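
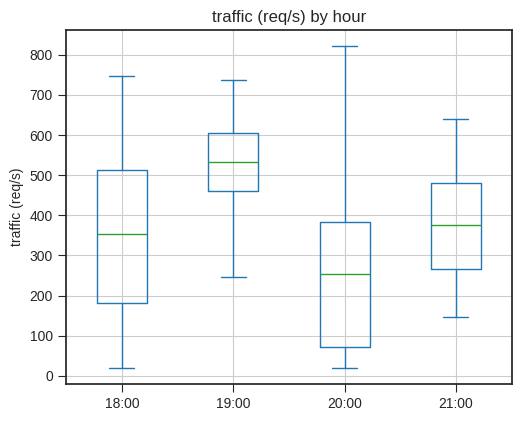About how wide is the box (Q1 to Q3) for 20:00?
Q3 ≈ 375, Q1 ≈ 75; IQR ≈ 300.

≈ 300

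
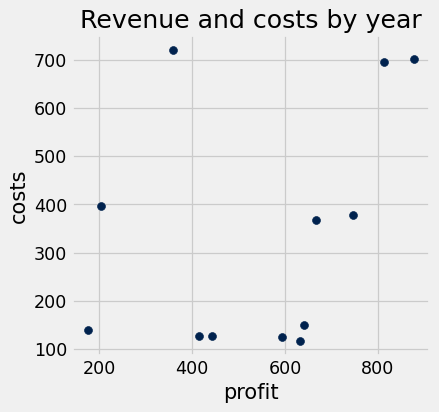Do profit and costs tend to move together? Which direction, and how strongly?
positive, weak

Points are positively correlated; weak (|r| ≈ 0.3).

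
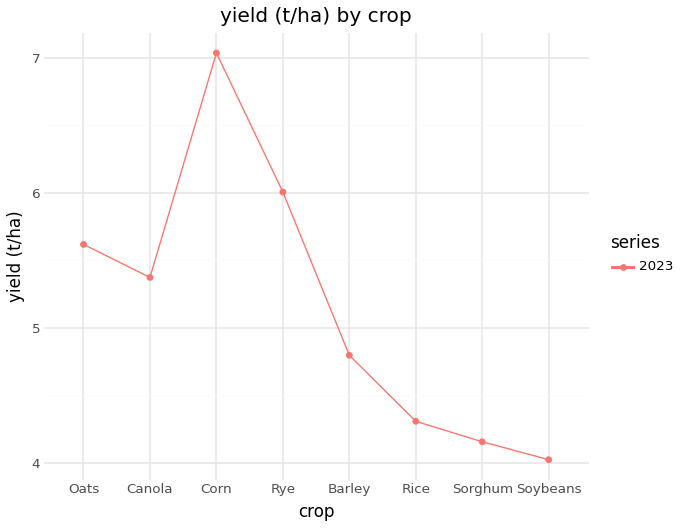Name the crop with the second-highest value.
Rye

Top 3: Corn ≈ 7.0, Rye ≈ 6.0, Oats ≈ 5.5.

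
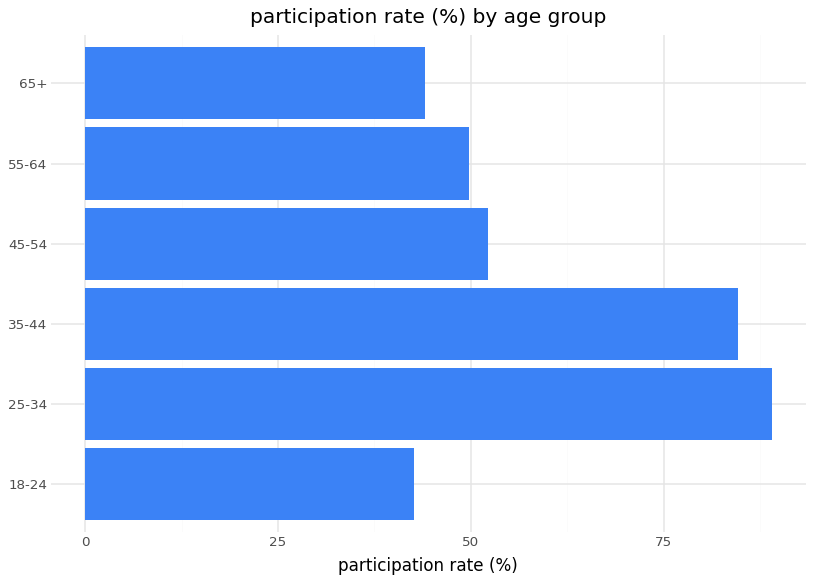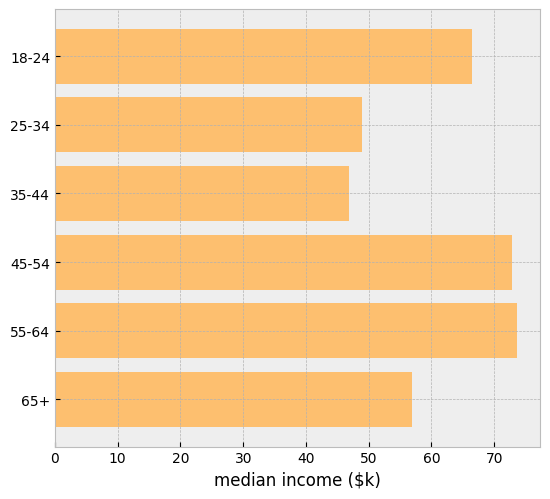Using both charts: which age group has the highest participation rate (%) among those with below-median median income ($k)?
Chart 2 median median income ($k) ≈ 60; below-median age groups: 25-34, 35-44, 65+. Among those, 25-34 has the highest participation rate (%) (≈ 90).

25-34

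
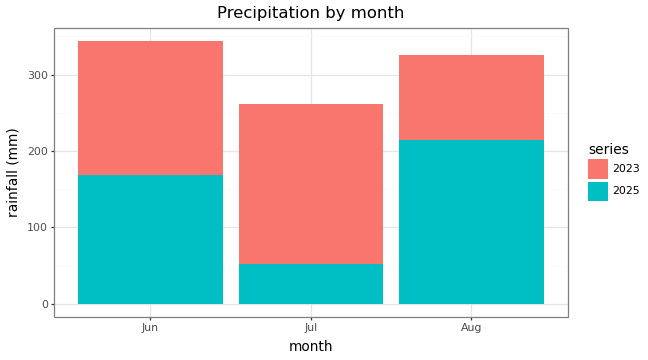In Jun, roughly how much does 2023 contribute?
2023 top ≈ 350, bottom ≈ 150; segment ≈ 200.

≈ 200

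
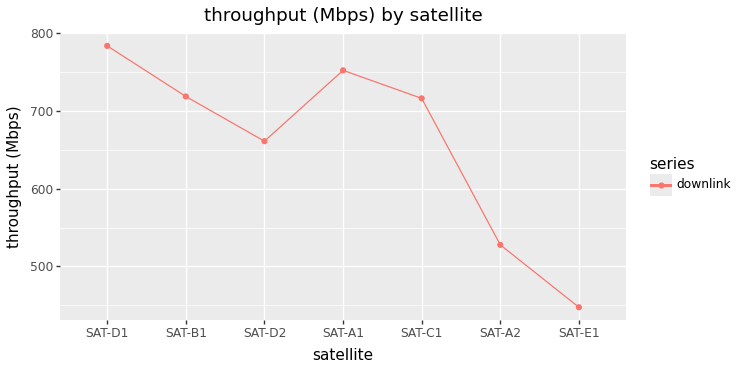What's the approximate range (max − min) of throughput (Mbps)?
Max SAT-D1 ≈ 800, min SAT-E1 ≈ 450; range ≈ 350.

≈ 350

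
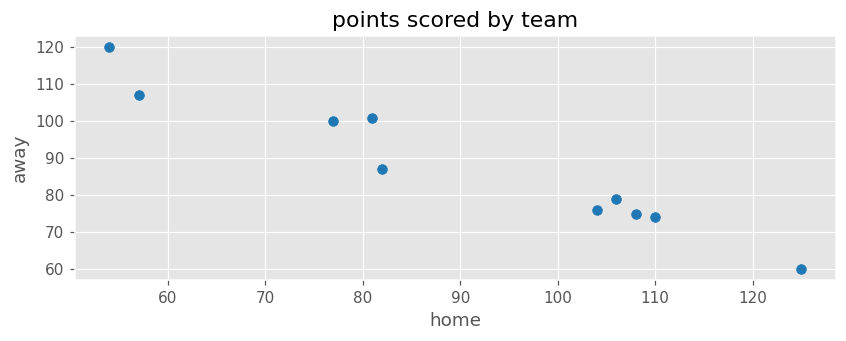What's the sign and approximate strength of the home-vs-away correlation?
negative, strong

Points are negatively correlated; strong (|r| ≈ 1.0).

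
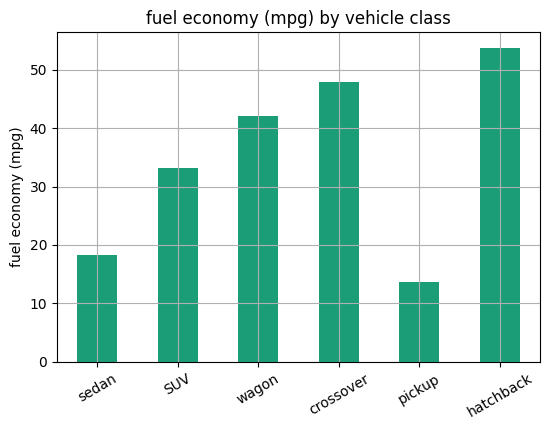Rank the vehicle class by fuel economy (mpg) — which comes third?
Top 4: hatchback ≈ 55, crossover ≈ 50, wagon ≈ 40, SUV ≈ 35.

wagon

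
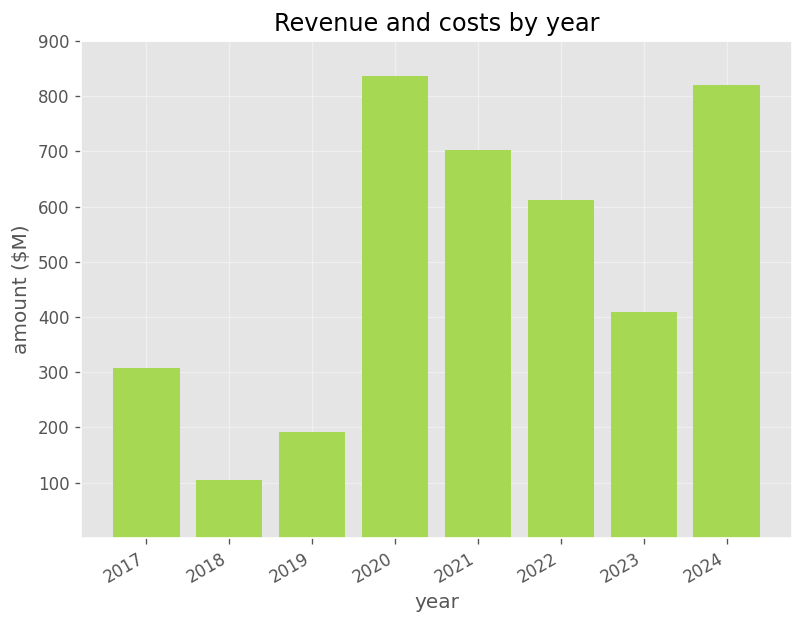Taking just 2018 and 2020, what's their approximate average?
(100 + 800) / 2 ≈ 450.

≈ 450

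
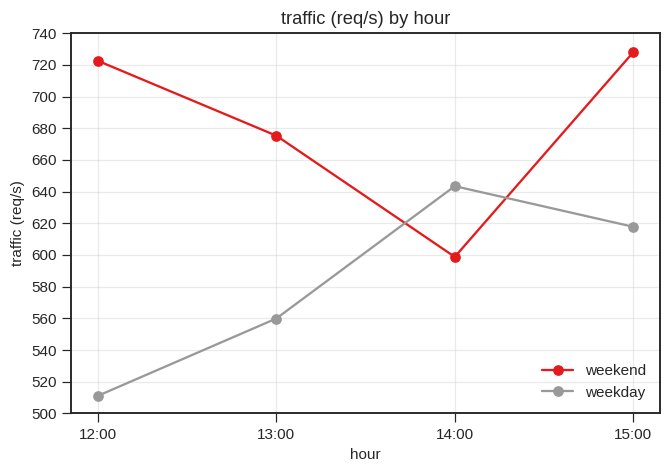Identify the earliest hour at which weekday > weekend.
14:00

13:00: weekday ≈ 560 vs weekend ≈ 680 (not yet); 14:00: weekday ≈ 640 vs weekend ≈ 600 (first crossover).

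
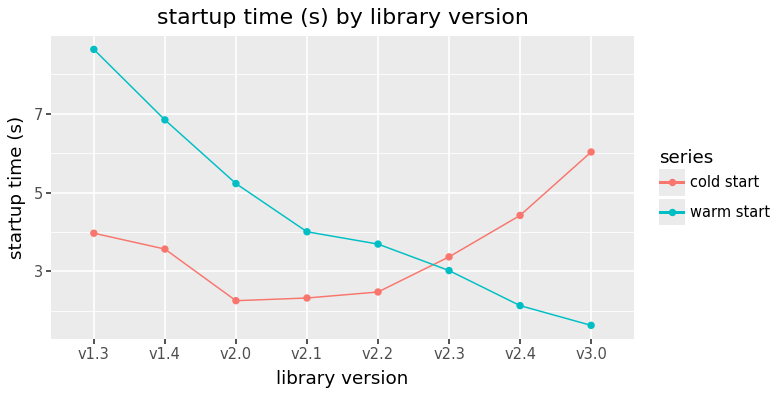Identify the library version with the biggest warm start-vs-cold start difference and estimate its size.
v1.3: warm start ≈ 9, cold start ≈ 4 → gap ≈ 5. Next-largest (v3.0) is only ≈ 4.

v1.3, ≈ 5 s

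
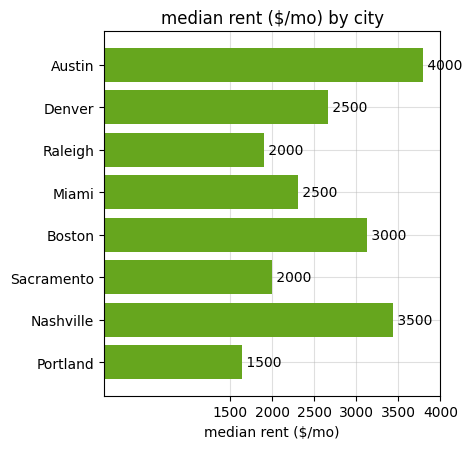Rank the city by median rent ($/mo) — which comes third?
Top 4: Austin ≈ 4000, Nashville ≈ 3500, Boston ≈ 3000, Denver ≈ 2500.

Boston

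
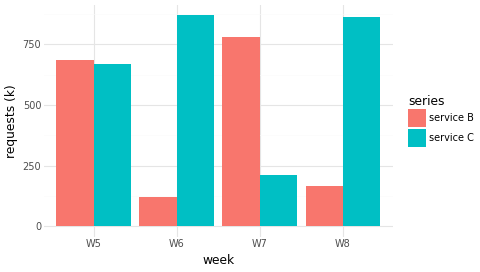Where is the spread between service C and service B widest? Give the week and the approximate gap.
W6, ≈ 800 k

W6: service C ≈ 900, service B ≈ 100 → gap ≈ 800. Next-largest (W8) is only ≈ 700.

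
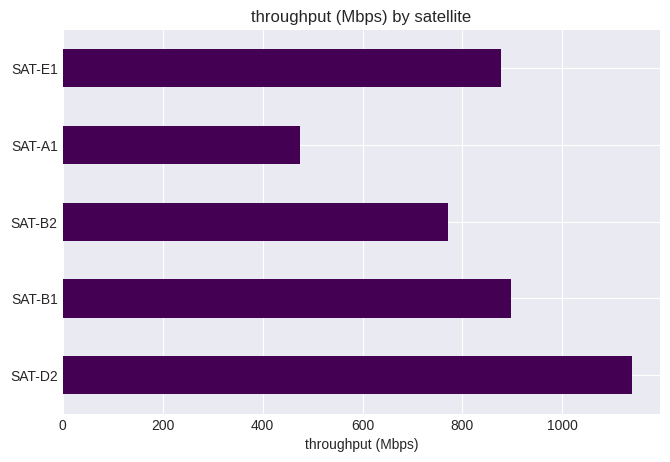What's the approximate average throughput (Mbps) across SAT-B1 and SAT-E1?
(900 + 900) / 2 ≈ 900.

≈ 900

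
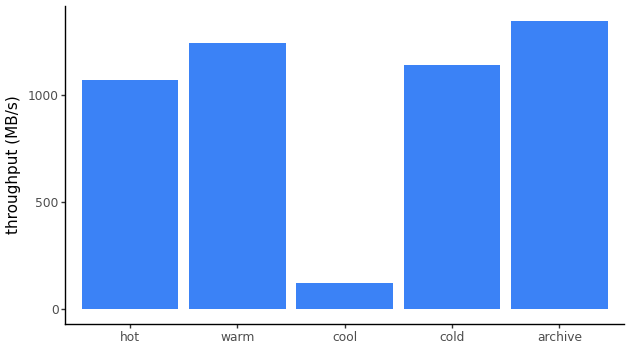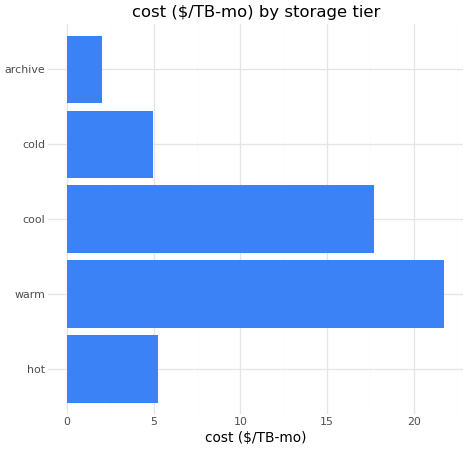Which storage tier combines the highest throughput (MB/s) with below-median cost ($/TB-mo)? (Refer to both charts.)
archive

Chart 2 median cost ($/TB-mo) ≈ 6; below-median storage tiers: cold, archive. Among those, archive has the highest throughput (MB/s) (≈ 1400).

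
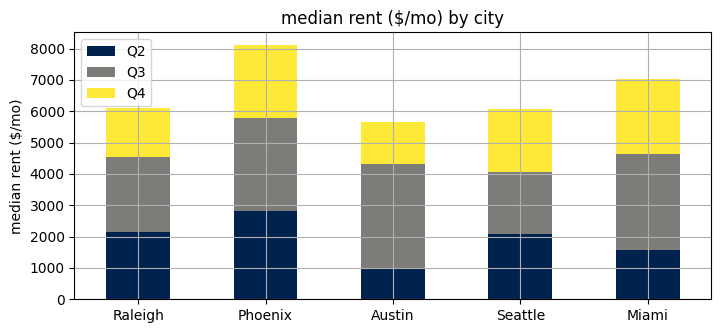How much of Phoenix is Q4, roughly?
Q4 top ≈ 8000, bottom ≈ 6000; segment ≈ 2000.

≈ 2000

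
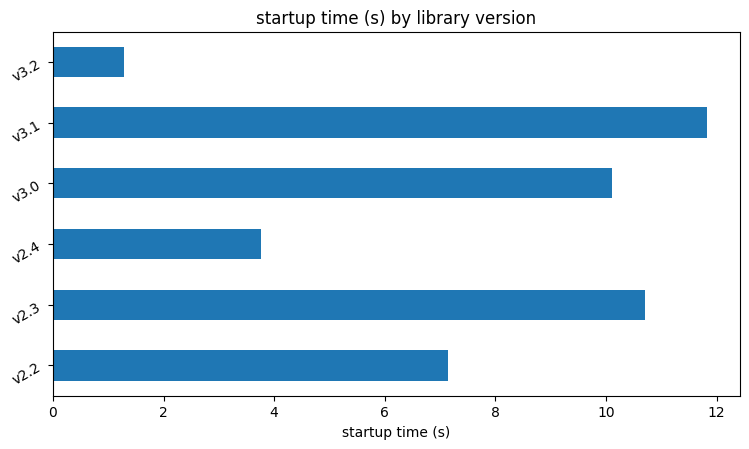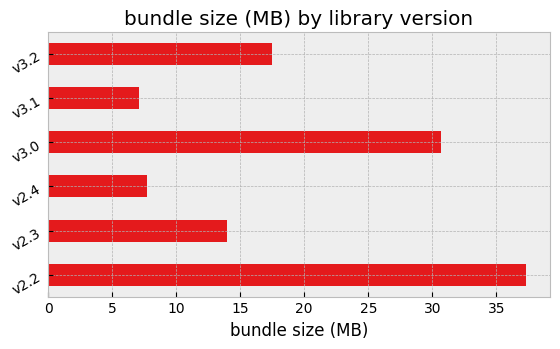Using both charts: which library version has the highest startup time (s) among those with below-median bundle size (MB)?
Chart 2 median bundle size (MB) ≈ 15; below-median library versions: v2.3, v2.4, v3.1. Among those, v3.1 has the highest startup time (s) (≈ 12).

v3.1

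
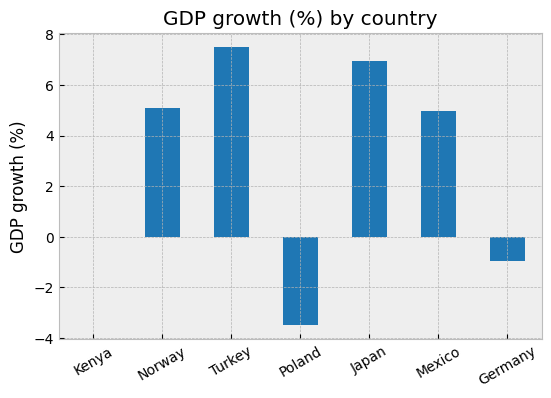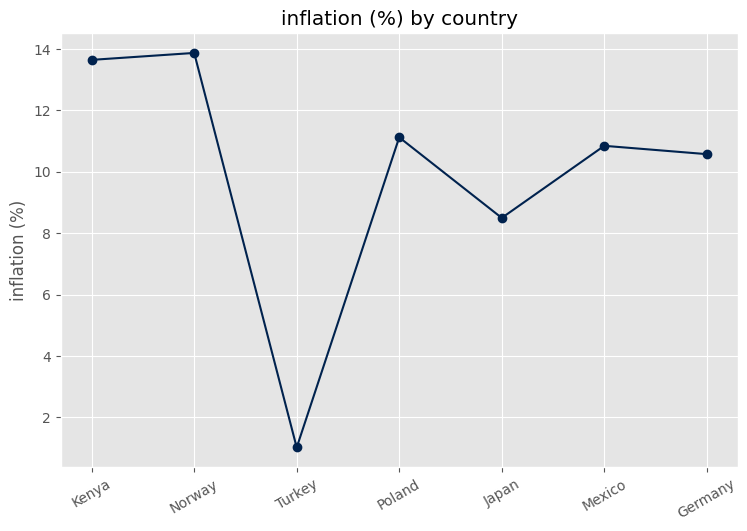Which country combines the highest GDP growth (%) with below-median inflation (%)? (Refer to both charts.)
Turkey

Chart 2 median inflation (%) ≈ 10; below-median countries: Turkey, Japan, Germany. Among those, Turkey has the highest GDP growth (%) (≈ 8).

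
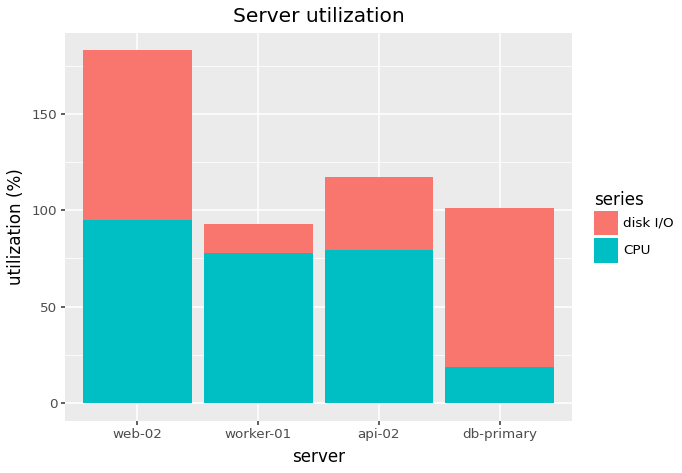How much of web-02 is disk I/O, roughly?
disk I/O top ≈ 180, bottom ≈ 100; segment ≈ 80.

≈ 80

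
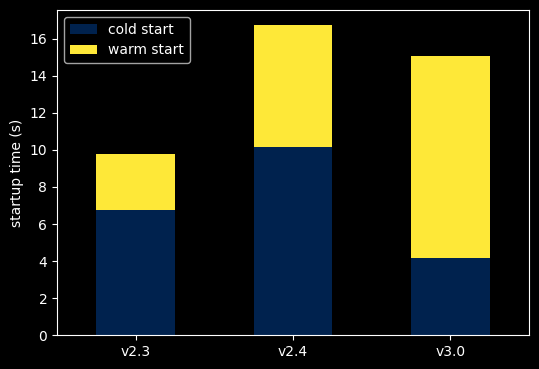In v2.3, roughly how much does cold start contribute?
cold start top ≈ 6, bottom ≈ 0; segment ≈ 6.

≈ 6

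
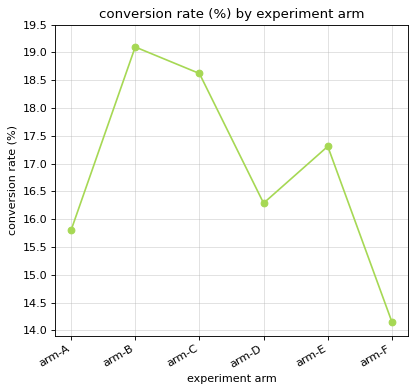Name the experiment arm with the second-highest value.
arm-C

Top 3: arm-B ≈ 19.0, arm-C ≈ 18.5, arm-E ≈ 17.5.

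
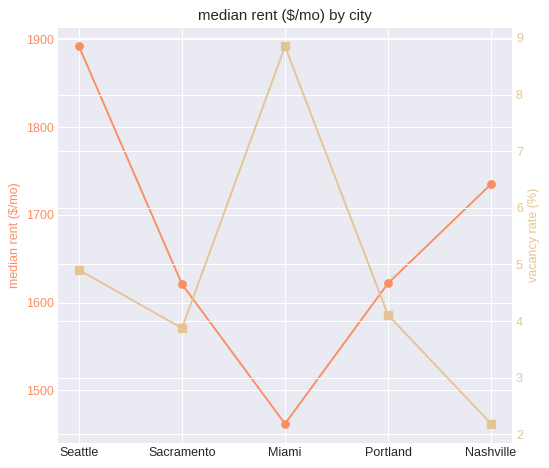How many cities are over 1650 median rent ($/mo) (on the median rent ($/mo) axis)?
2

Above 1650: Seattle, Nashville.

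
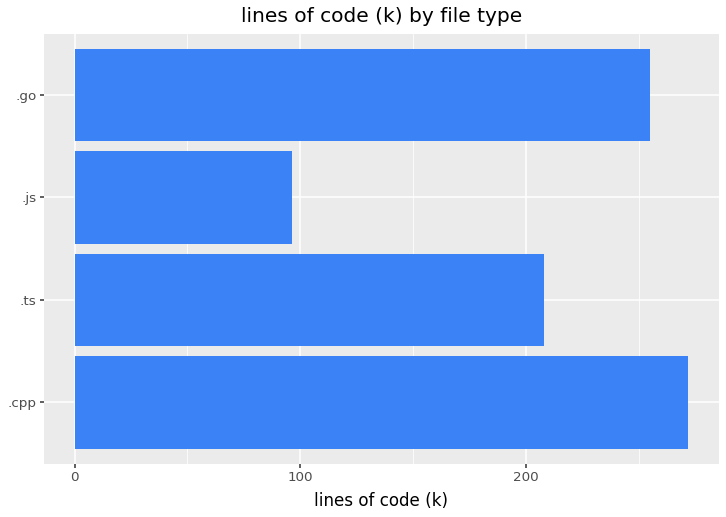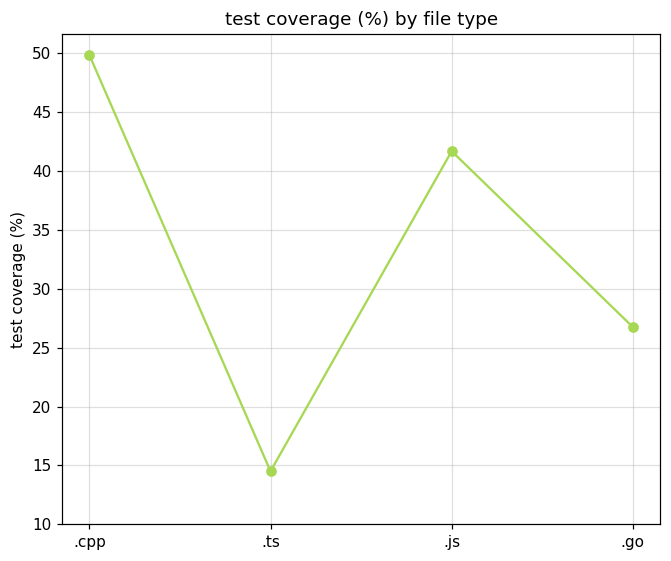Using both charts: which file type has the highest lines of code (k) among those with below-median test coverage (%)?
Chart 2 median test coverage (%) ≈ 35; below-median file types: .ts, .go. Among those, .go has the highest lines of code (k) (≈ 250).

.go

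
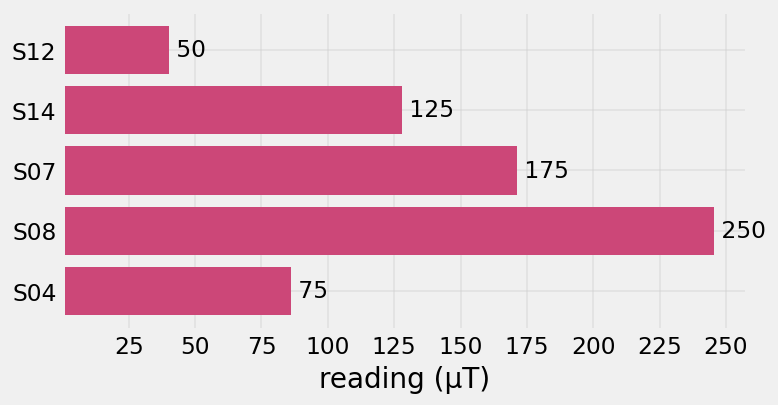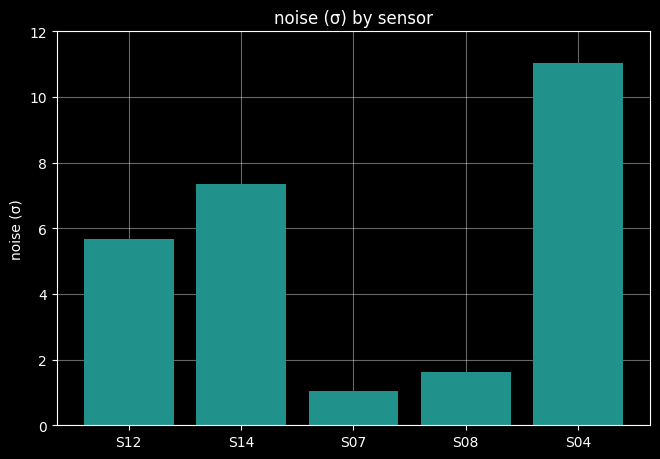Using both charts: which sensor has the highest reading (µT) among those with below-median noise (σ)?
S08

Chart 2 median noise (σ) ≈ 6; below-median sensors: S07, S08. Among those, S08 has the highest reading (µT) (≈ 250).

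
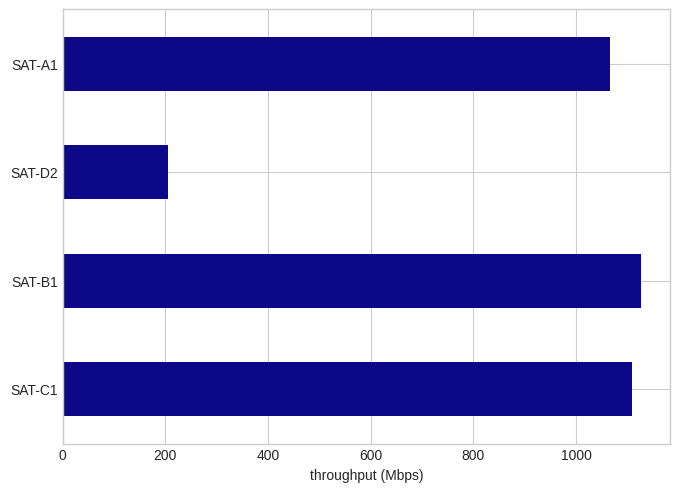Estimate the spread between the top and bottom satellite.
≈ 900

Max SAT-B1 ≈ 1100, min SAT-D2 ≈ 200; range ≈ 900.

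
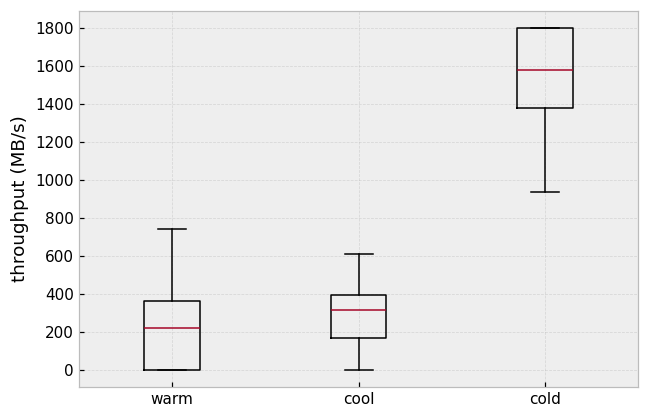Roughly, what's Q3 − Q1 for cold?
≈ 400

Q3 ≈ 1800, Q1 ≈ 1400; IQR ≈ 400.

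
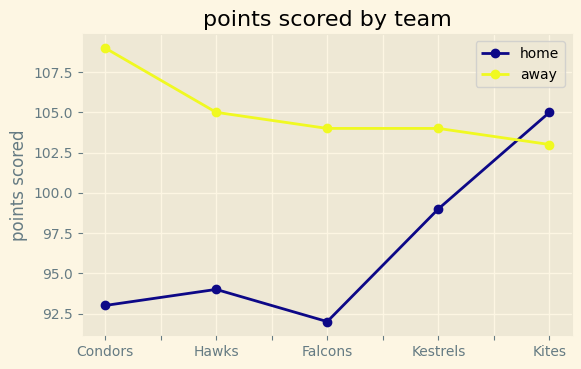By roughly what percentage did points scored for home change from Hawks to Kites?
≈ +10.6%

Hawks ≈ 94, Kites ≈ 104; (104 − 94) / 94 ≈ +10.6%.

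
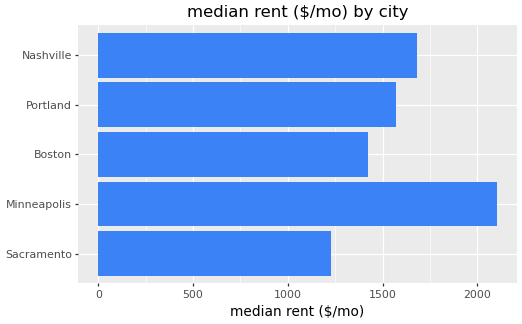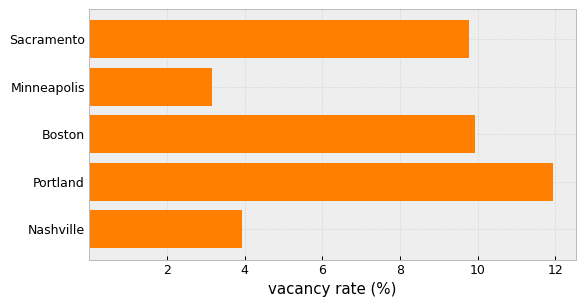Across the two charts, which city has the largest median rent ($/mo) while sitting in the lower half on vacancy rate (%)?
Chart 2 median vacancy rate (%) ≈ 10; below-median cities: Minneapolis, Nashville. Among those, Minneapolis has the highest median rent ($/mo) (≈ 2200).

Minneapolis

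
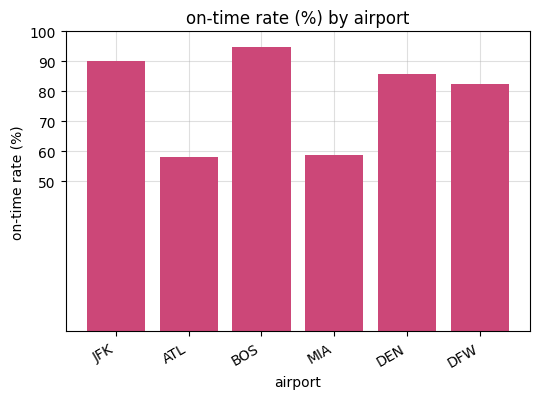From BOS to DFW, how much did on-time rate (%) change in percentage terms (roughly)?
≈ -11.1%

BOS ≈ 90, DFW ≈ 80; (80 − 90) / 90 ≈ -11.1%.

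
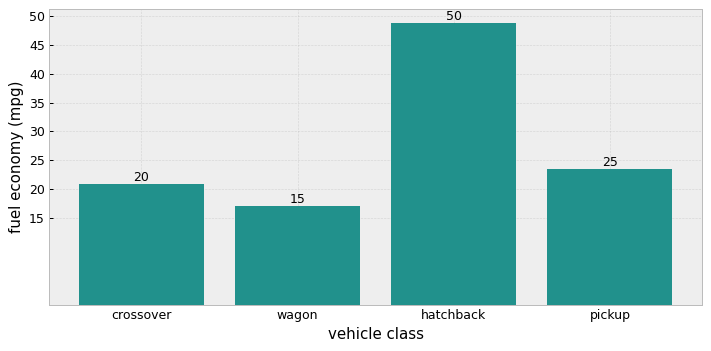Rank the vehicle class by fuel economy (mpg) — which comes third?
Top 4: hatchback ≈ 50, pickup ≈ 25, crossover ≈ 20, wagon ≈ 15.

crossover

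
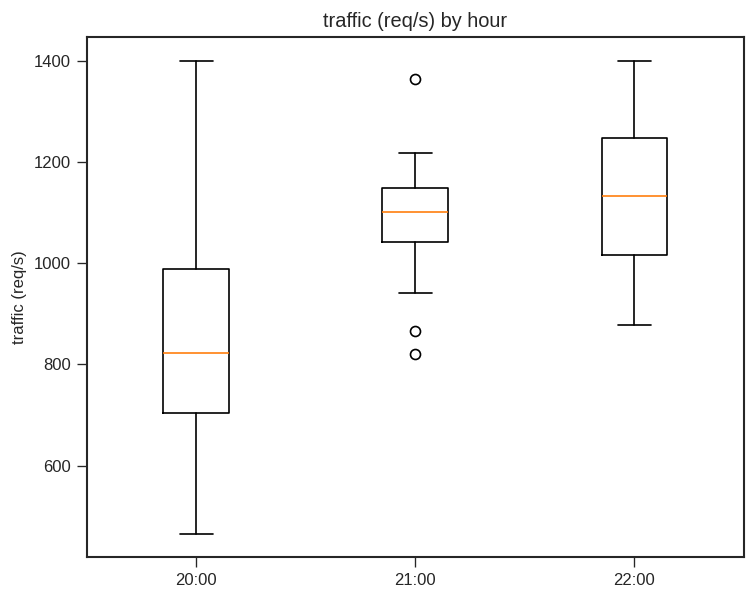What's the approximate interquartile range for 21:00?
Q3 ≈ 1150, Q1 ≈ 1050; IQR ≈ 100.

≈ 100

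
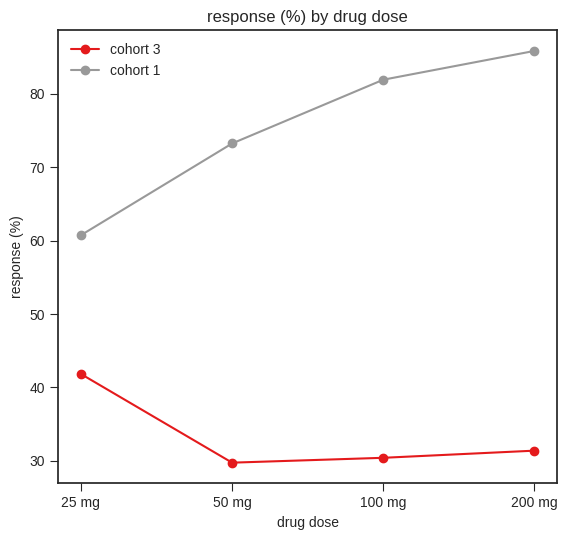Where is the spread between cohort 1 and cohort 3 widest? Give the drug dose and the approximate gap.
200 mg, ≈ 55 %

200 mg: cohort 1 ≈ 85, cohort 3 ≈ 30 → gap ≈ 55. Next-largest (100 mg) is only ≈ 50.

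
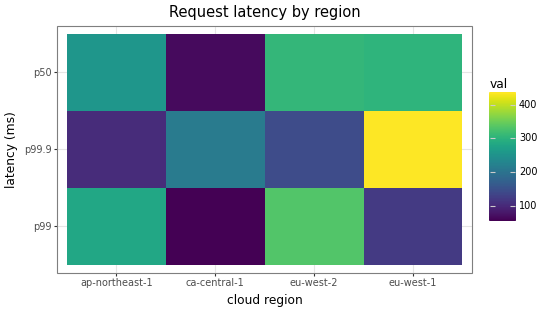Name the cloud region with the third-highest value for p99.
Top 4 for p99: eu-west-2 ≈ 350, ap-northeast-1 ≈ 300, eu-west-1 ≈ 100, ca-central-1 ≈ 50.

eu-west-1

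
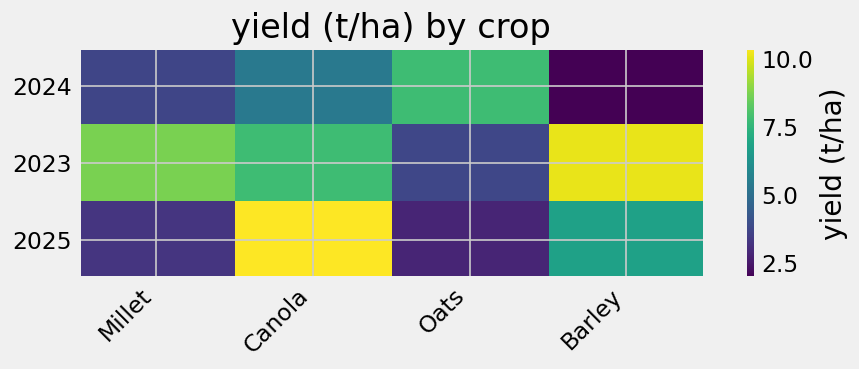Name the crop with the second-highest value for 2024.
Canola

Top 3 for 2024: Oats ≈ 8, Canola ≈ 5, Millet ≈ 4.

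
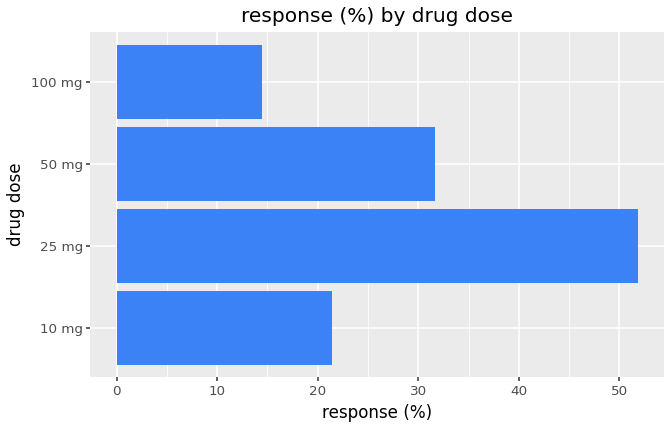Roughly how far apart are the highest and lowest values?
≈ 35

Max 25 mg ≈ 50, min 100 mg ≈ 15; range ≈ 35.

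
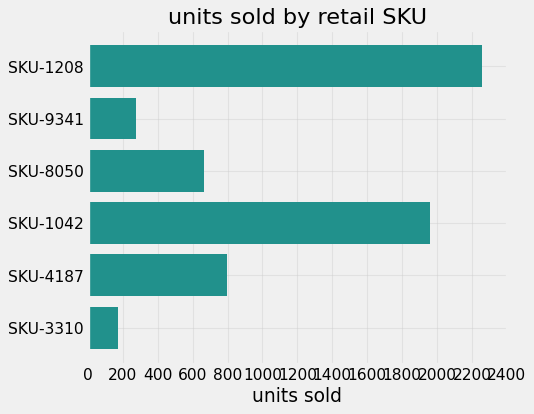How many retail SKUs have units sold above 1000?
2

Above 1000: SKU-1208, SKU-1042.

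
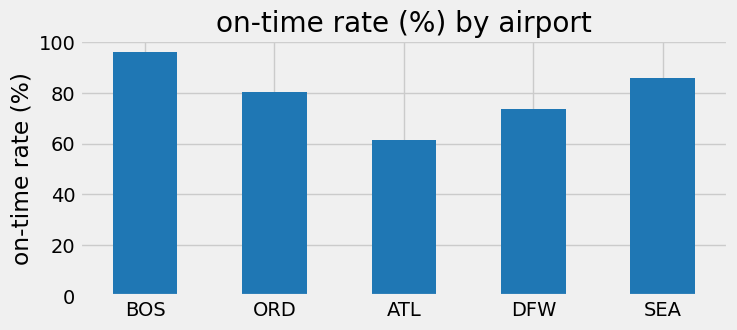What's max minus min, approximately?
≈ 40

Max BOS ≈ 100, min ATL ≈ 60; range ≈ 40.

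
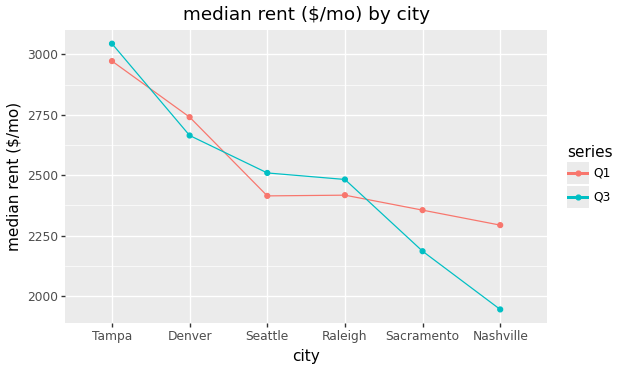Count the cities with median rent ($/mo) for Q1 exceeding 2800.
Above 2800: Tampa.

1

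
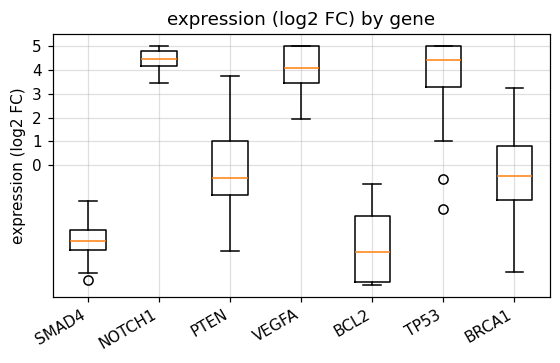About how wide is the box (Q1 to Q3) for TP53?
≈ 2

Q3 ≈ 5, Q1 ≈ 3; IQR ≈ 2.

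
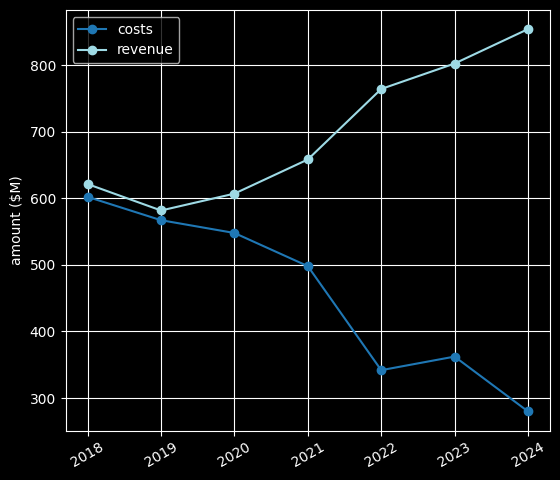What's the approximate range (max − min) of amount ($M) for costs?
≈ 300

Max 2018 ≈ 600, min 2024 ≈ 300; range ≈ 300.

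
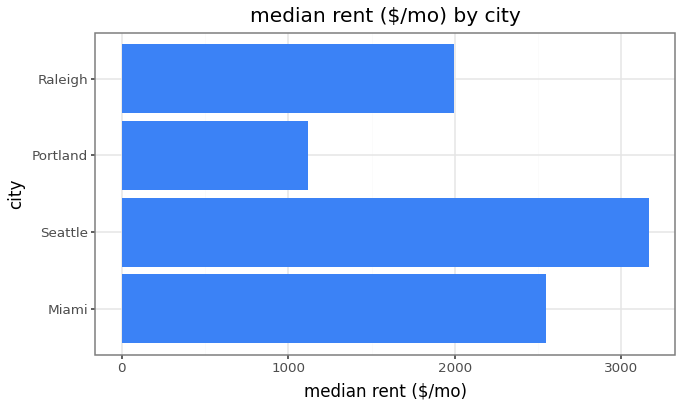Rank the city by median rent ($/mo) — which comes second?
Top 3: Seattle ≈ 3000, Miami ≈ 2500, Raleigh ≈ 2000.

Miami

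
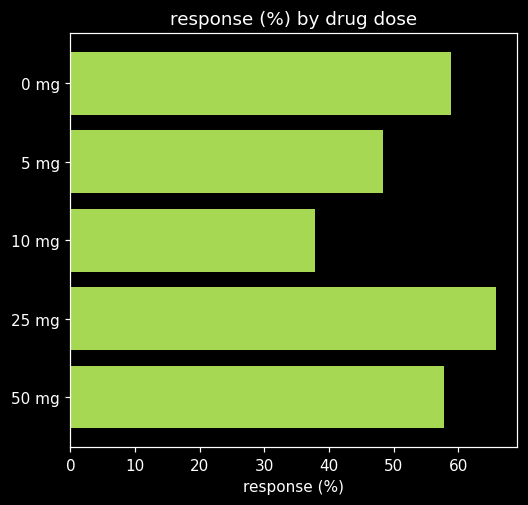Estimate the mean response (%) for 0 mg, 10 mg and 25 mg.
(60 + 40 + 70) / 3 ≈ 57.

≈ 57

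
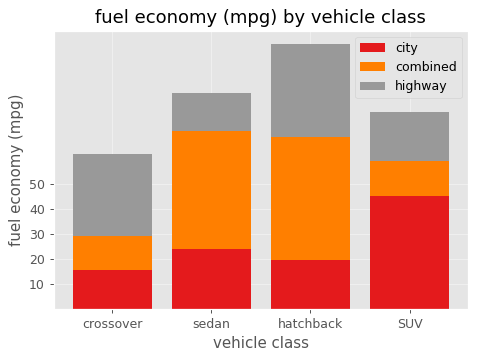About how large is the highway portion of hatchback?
≈ 40

highway top ≈ 110, bottom ≈ 70; segment ≈ 40.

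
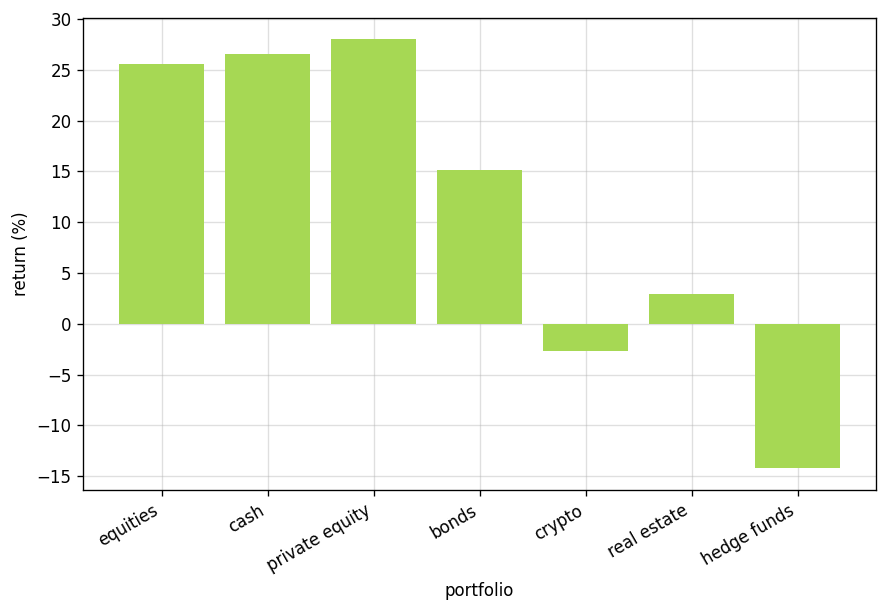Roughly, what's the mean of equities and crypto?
≈ 10

(25 + -5) / 2 ≈ 10.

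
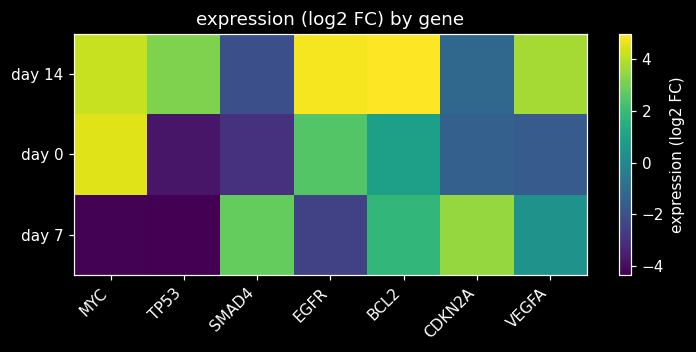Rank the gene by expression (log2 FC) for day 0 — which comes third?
BCL2

Top 4 for day 0: MYC ≈ 5, EGFR ≈ 2, BCL2 ≈ 1, CDKN2A ≈ -1.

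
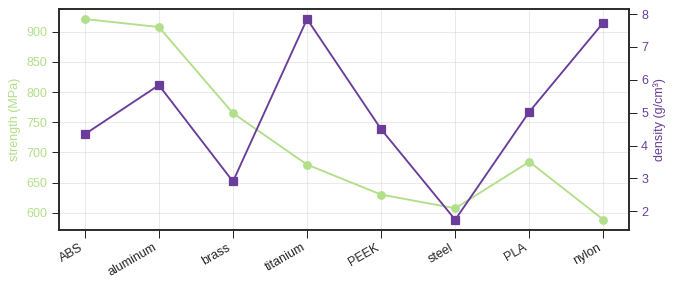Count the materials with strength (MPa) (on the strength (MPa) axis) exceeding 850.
2

Above 850: ABS, aluminum.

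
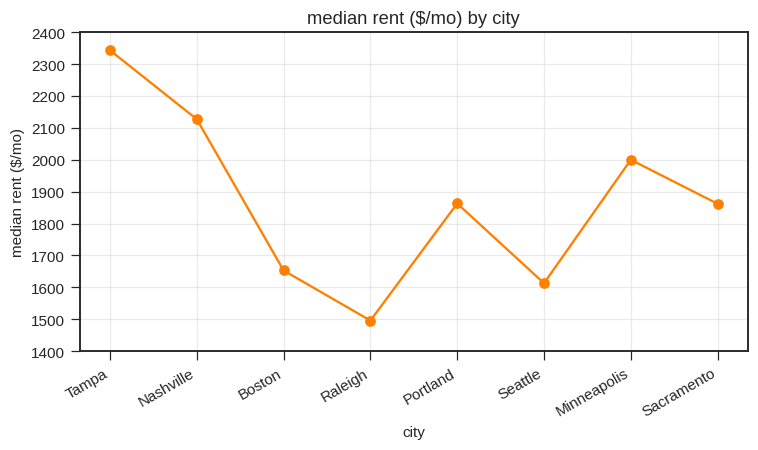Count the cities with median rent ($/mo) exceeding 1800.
5

Above 1800: Tampa, Nashville, Portland, Minneapolis, Sacramento.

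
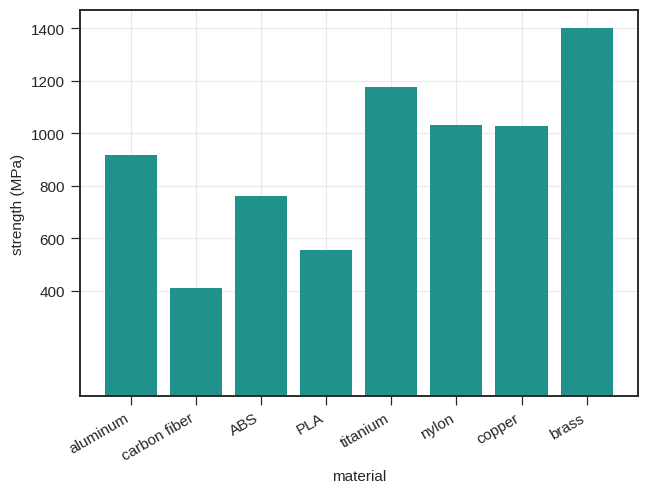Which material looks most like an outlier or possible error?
carbon fiber ≈ 400; the rest sit between ≈ 600 and ≈ 1400.

carbon fiber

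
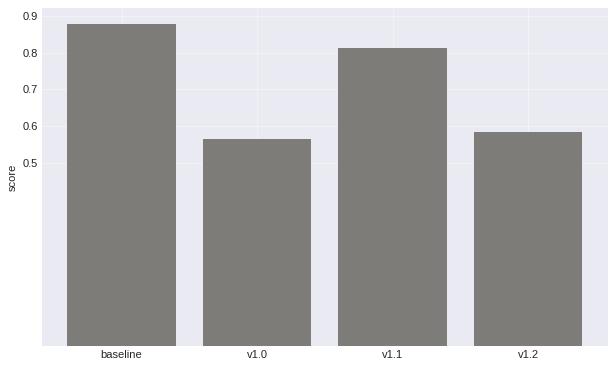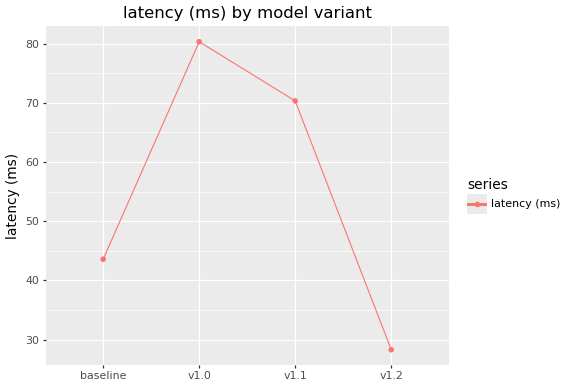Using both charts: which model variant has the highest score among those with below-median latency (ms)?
Chart 2 median latency (ms) ≈ 60; below-median model variants: baseline, v1.2. Among those, baseline has the highest score (≈ 0.9).

baseline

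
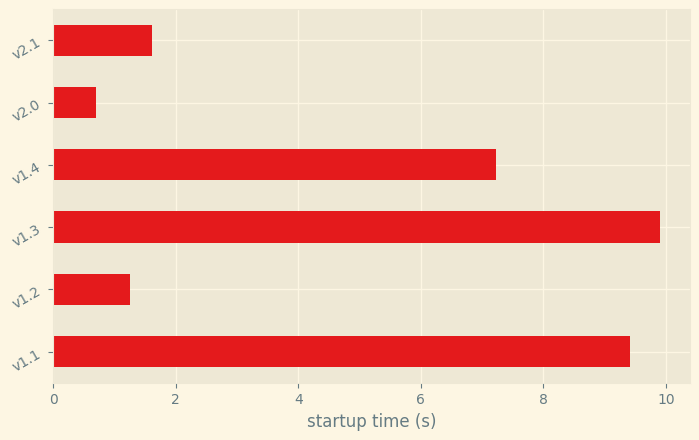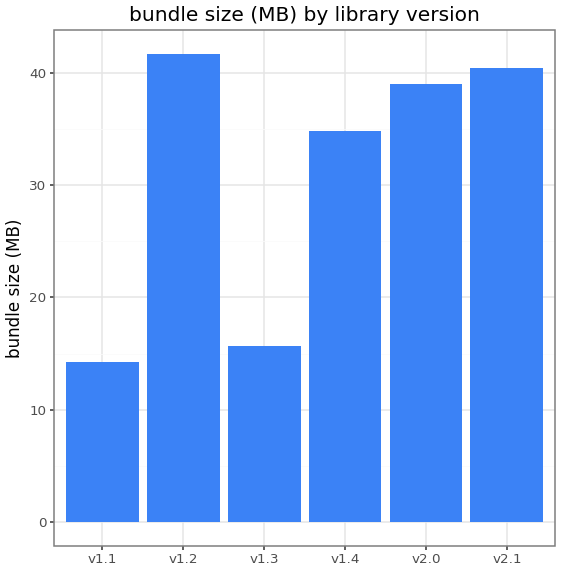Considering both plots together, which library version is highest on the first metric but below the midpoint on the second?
v1.3

Chart 2 median bundle size (MB) ≈ 35; below-median library versions: v1.1, v1.3, v1.4. Among those, v1.3 has the highest startup time (s) (≈ 10).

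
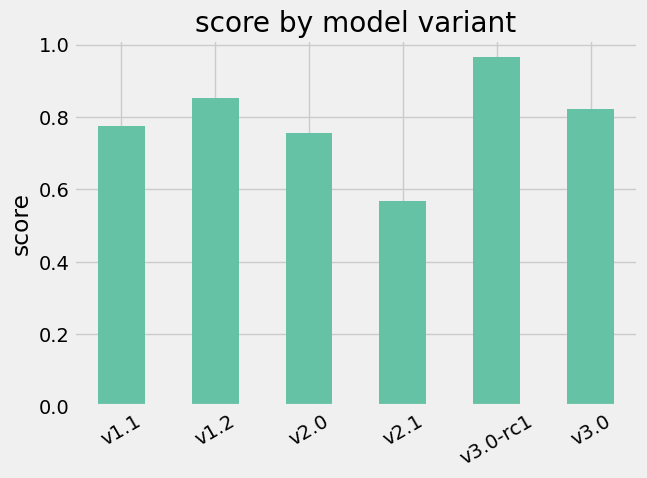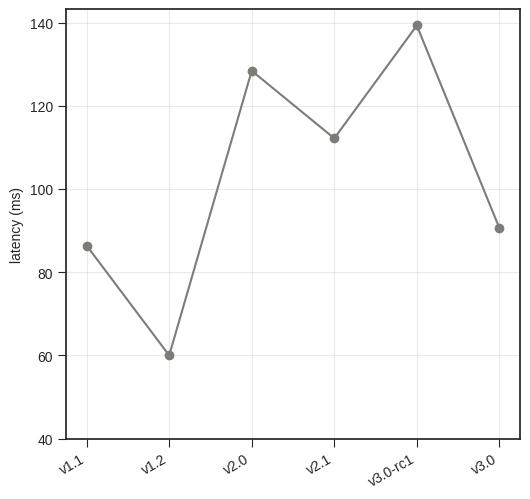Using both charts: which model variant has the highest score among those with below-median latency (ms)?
v1.2

Chart 2 median latency (ms) ≈ 100; below-median model variants: v1.1, v1.2, v3.0. Among those, v1.2 has the highest score (≈ 0.9).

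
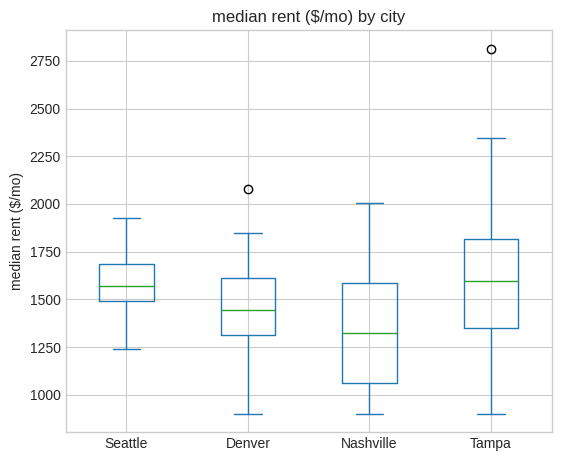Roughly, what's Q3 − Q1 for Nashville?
≈ 500

Q3 ≈ 1575, Q1 ≈ 1075; IQR ≈ 500.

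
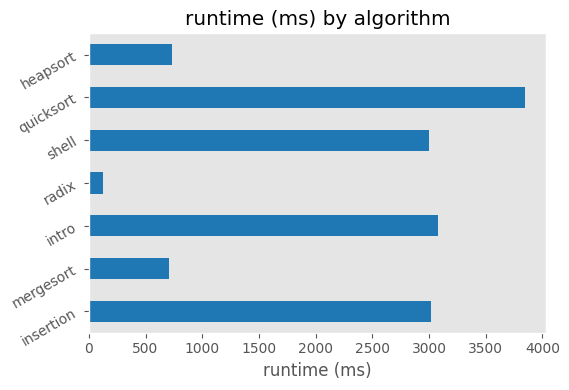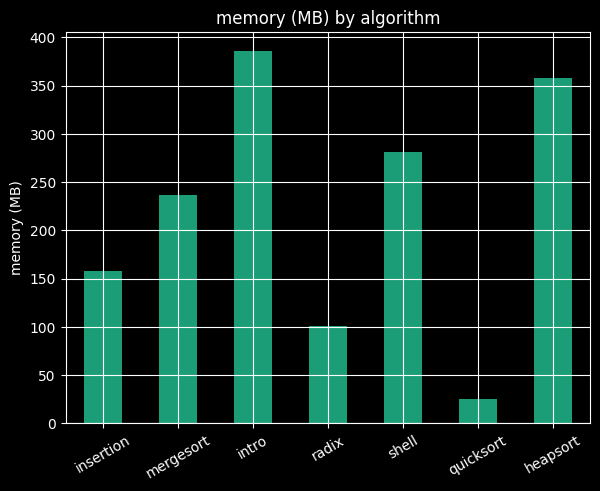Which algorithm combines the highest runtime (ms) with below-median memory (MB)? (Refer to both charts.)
quicksort

Chart 2 median memory (MB) ≈ 250; below-median algorithms: insertion, radix, quicksort. Among those, quicksort has the highest runtime (ms) (≈ 4000).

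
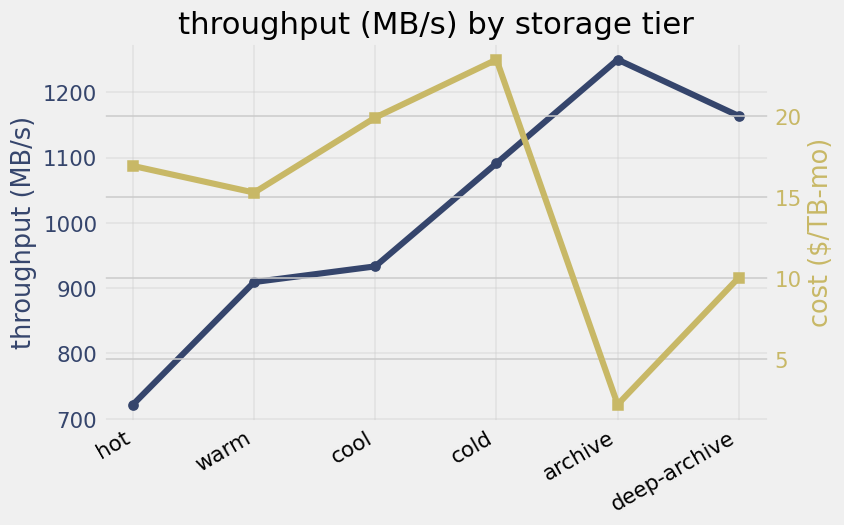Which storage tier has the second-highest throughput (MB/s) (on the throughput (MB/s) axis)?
Top 3 (on the throughput (MB/s) axis): archive ≈ 1250, deep-archive ≈ 1150, cold ≈ 1100.

deep-archive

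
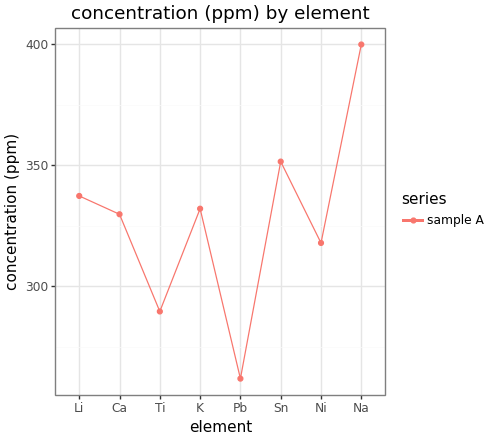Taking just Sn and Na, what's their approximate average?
≈ 380

(360 + 400) / 2 ≈ 380.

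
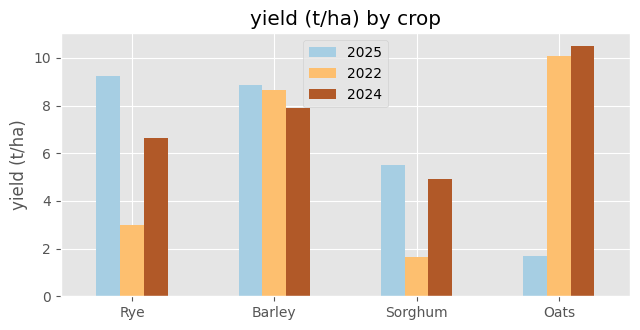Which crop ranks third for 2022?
Top 4 for 2022: Oats ≈ 10, Barley ≈ 9, Rye ≈ 3, Sorghum ≈ 2.

Rye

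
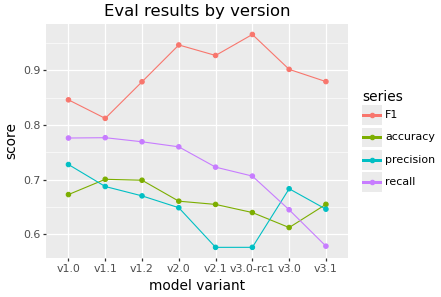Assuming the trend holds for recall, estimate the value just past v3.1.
≈ 0.55

Last three: 0.70, 0.65, 0.60 → slope ≈ -0.05/step → next ≈ 0.55.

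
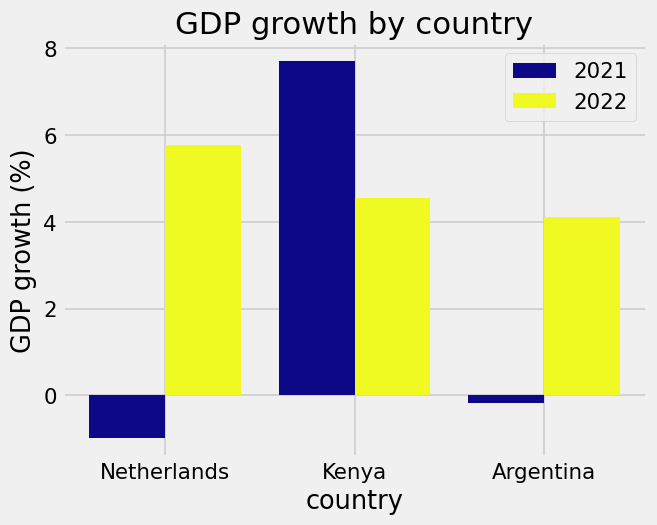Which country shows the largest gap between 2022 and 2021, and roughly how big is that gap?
Netherlands: 2022 ≈ 6, 2021 ≈ -1 → gap ≈ 7. Next-largest (Argentina) is only ≈ 4.

Netherlands, ≈ 7 %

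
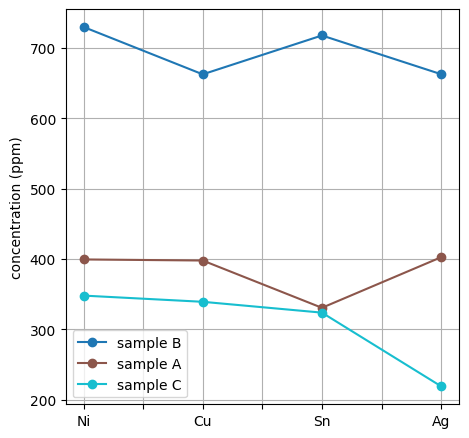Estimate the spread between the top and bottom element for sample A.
Max Ag ≈ 400, min Sn ≈ 350; range ≈ 50.

≈ 50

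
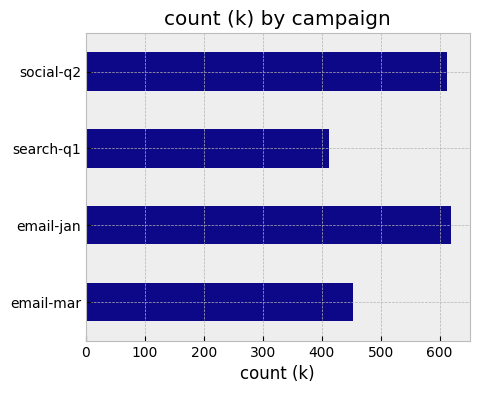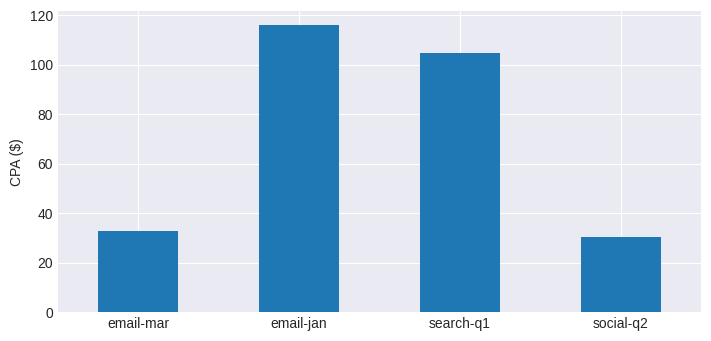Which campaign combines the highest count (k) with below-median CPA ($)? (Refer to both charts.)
social-q2

Chart 2 median CPA ($) ≈ 60; below-median campaigns: email-mar, social-q2. Among those, social-q2 has the highest count (k) (≈ 600).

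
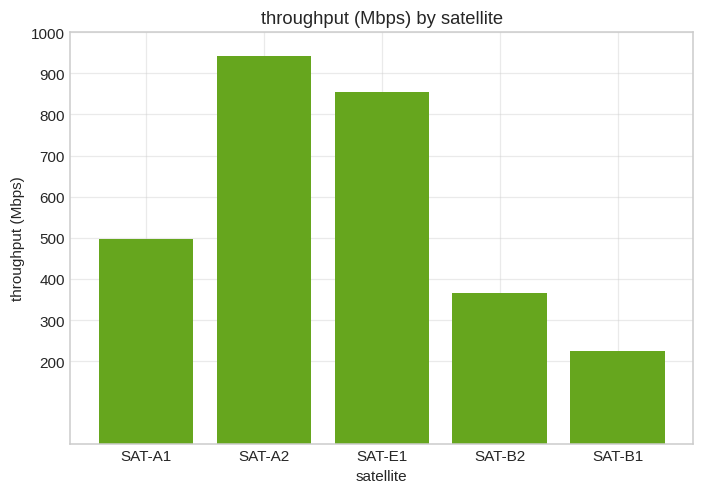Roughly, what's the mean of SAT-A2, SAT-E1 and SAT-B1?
(900 + 900 + 200) / 3 ≈ 667.

≈ 667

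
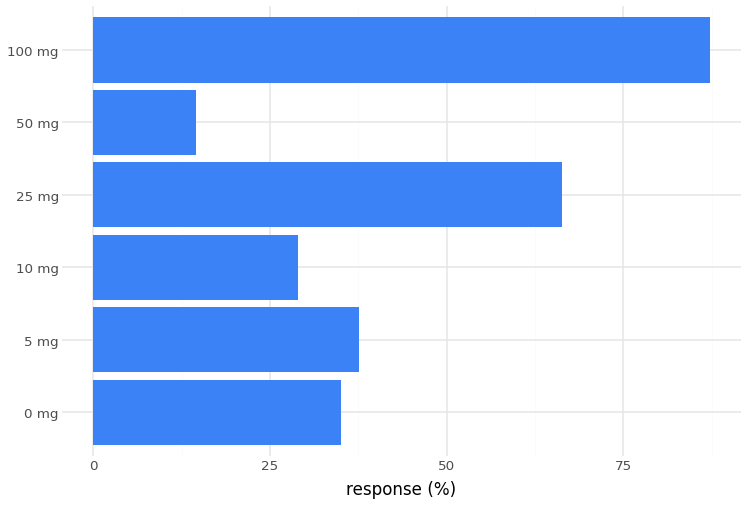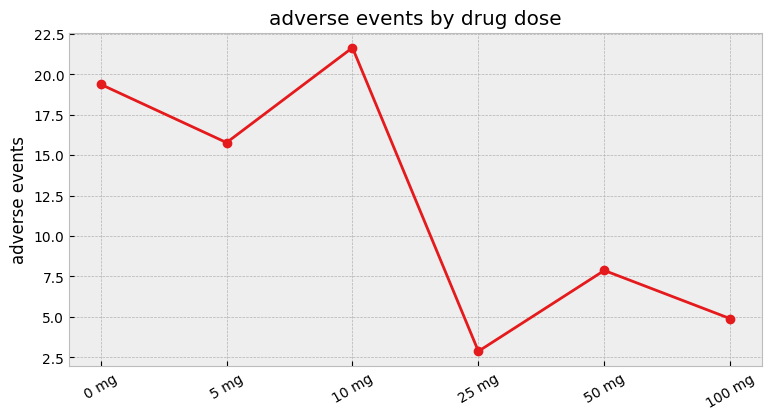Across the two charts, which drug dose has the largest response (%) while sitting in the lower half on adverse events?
Chart 2 median adverse events ≈ 12; below-median drug doses: 25 mg, 50 mg, 100 mg. Among those, 100 mg has the highest response (%) (≈ 90).

100 mg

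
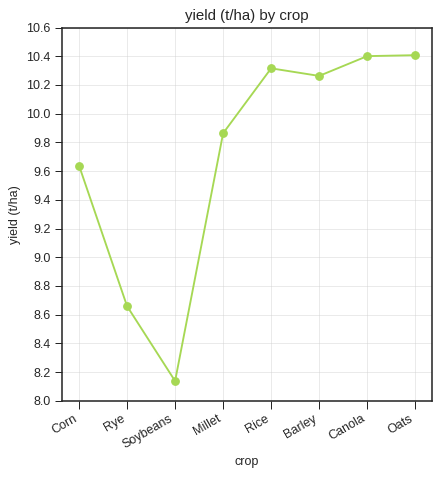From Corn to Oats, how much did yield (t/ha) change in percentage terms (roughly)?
Corn ≈ 9.6, Oats ≈ 10.4; (10.4 − 9.6) / 9.6 ≈ +8.3%.

≈ +8.3%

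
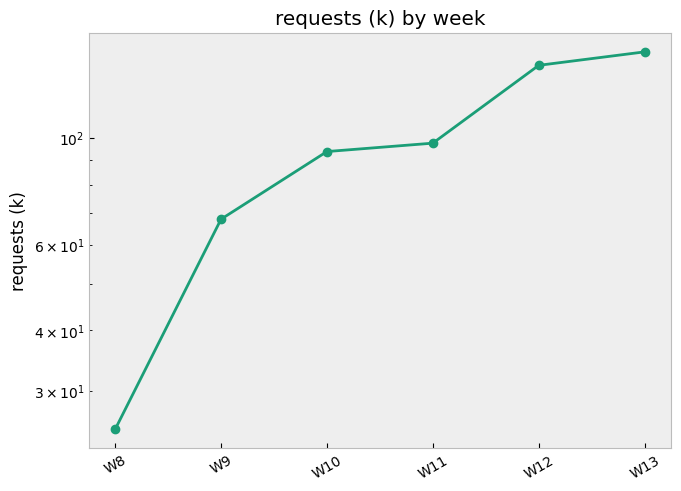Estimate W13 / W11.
≈ 1.6×

W13 ≈ 160, W11 ≈ 100; 160/100 ≈ 1.6.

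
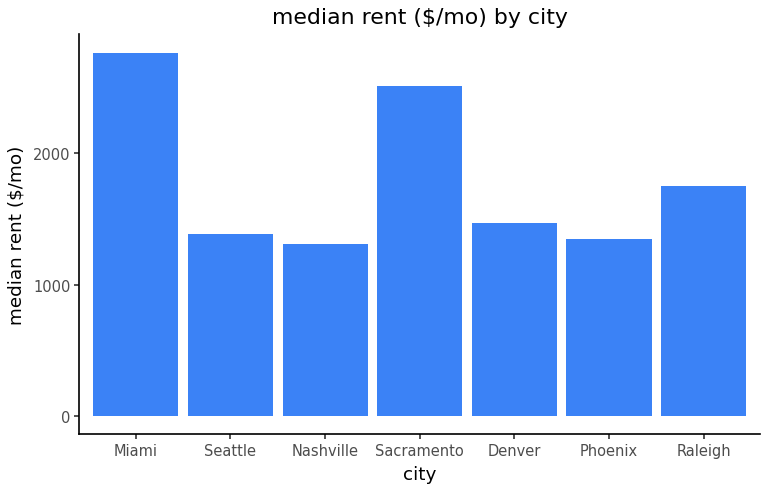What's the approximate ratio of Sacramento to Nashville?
Sacramento ≈ 2500, Nashville ≈ 1500; 2500/1500 ≈ 1.67.

≈ 1.67×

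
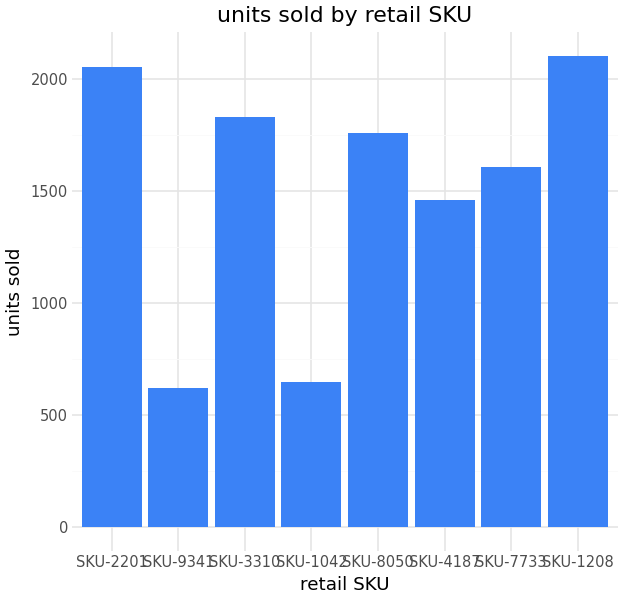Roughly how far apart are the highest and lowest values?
≈ 1600

Max SKU-1208 ≈ 2200, min SKU-9341 ≈ 600; range ≈ 1600.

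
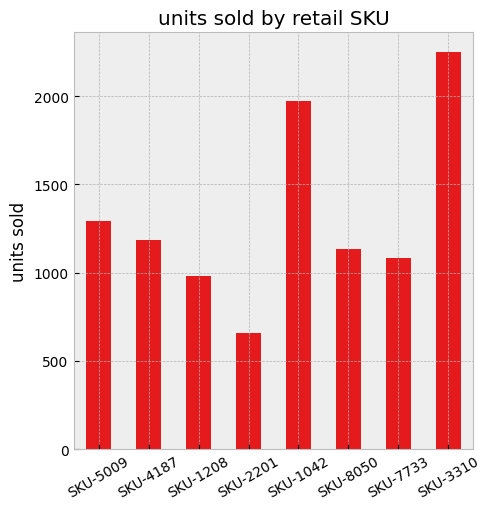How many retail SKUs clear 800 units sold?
Above 800: SKU-5009, SKU-4187, SKU-1208, SKU-1042, SKU-8050, SKU-7733, SKU-3310.

7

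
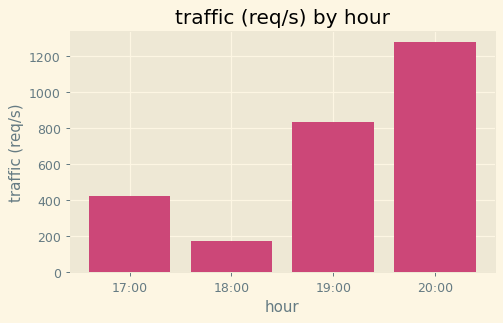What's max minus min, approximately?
Max 20:00 ≈ 1200, min 18:00 ≈ 200; range ≈ 1000.

≈ 1000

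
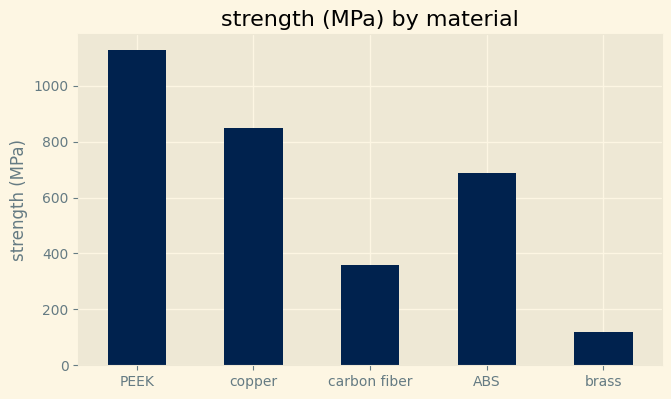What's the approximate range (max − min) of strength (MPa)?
≈ 1000

Max PEEK ≈ 1100, min brass ≈ 100; range ≈ 1000.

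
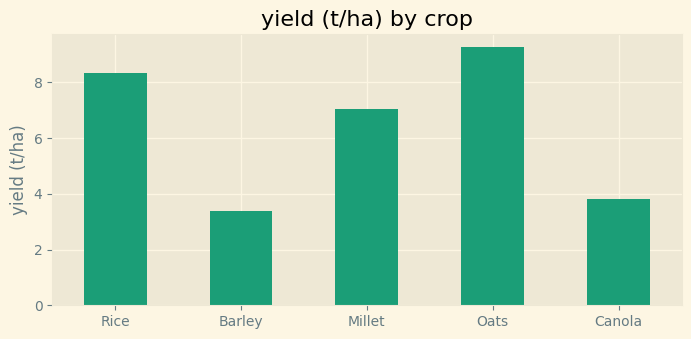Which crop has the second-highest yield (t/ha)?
Rice

Top 3: Oats ≈ 9, Rice ≈ 8, Millet ≈ 7.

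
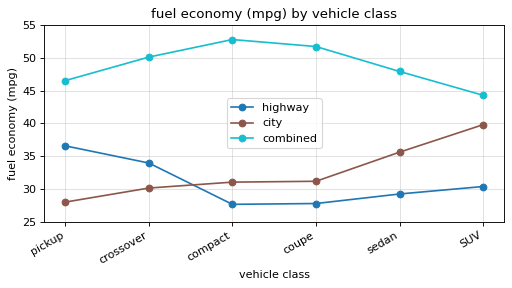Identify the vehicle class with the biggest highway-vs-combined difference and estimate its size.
compact: highway ≈ 30, combined ≈ 55 → gap ≈ 25. Next-largest (coupe) is only ≈ 20.

compact, ≈ 25 mpg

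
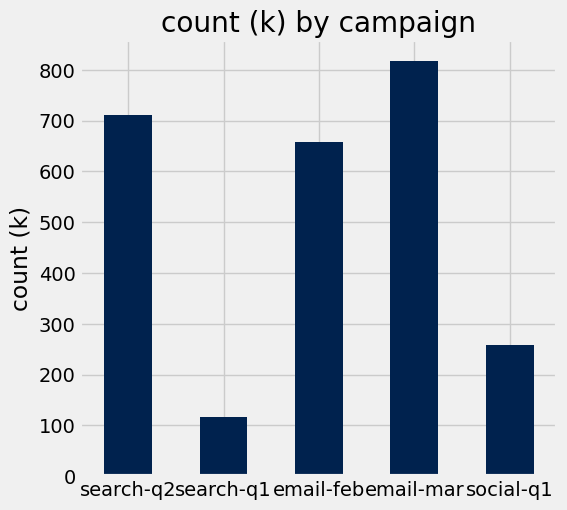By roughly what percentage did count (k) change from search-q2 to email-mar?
search-q2 ≈ 700, email-mar ≈ 800; (800 − 700) / 700 ≈ +14.3%.

≈ +14.3%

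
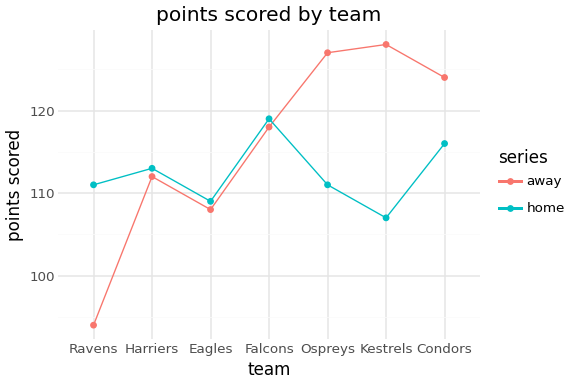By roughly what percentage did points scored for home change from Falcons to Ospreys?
≈ -8.3%

Falcons ≈ 120, Ospreys ≈ 110; (110 − 120) / 120 ≈ -8.3%.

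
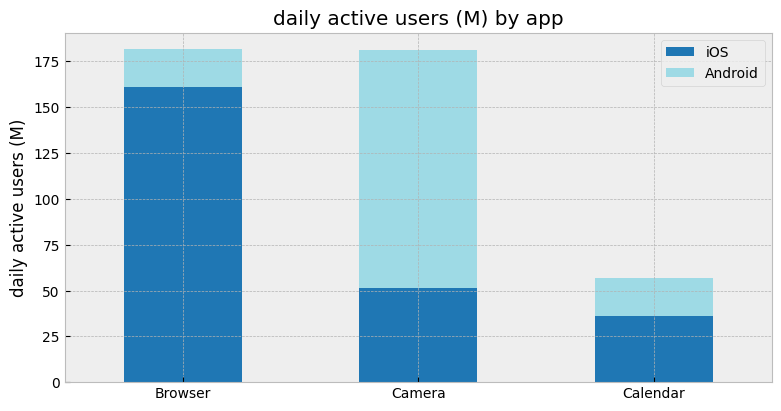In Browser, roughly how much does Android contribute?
≈ 20

Android top ≈ 180, bottom ≈ 160; segment ≈ 20.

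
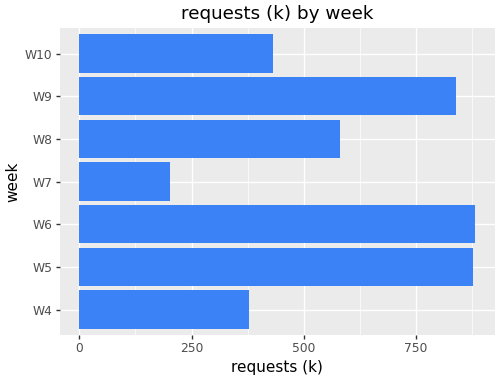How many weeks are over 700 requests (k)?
3

Above 700: W5, W6, W9.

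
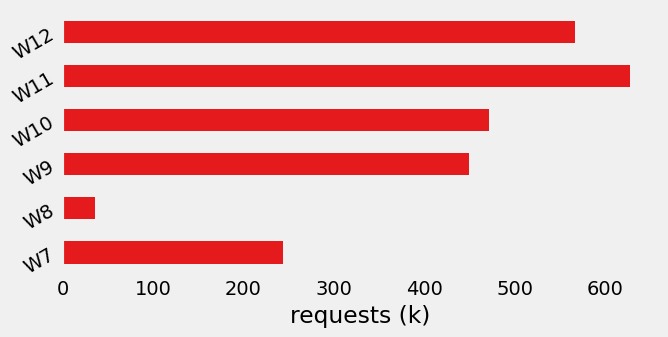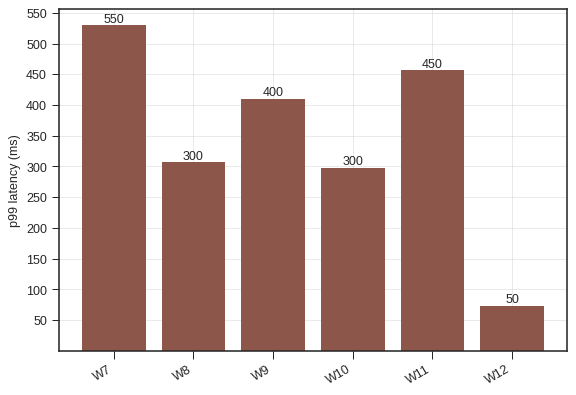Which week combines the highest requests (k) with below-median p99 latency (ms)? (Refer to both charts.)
W12

Chart 2 median p99 latency (ms) ≈ 350; below-median weeks: W8, W10, W12. Among those, W12 has the highest requests (k) (≈ 600).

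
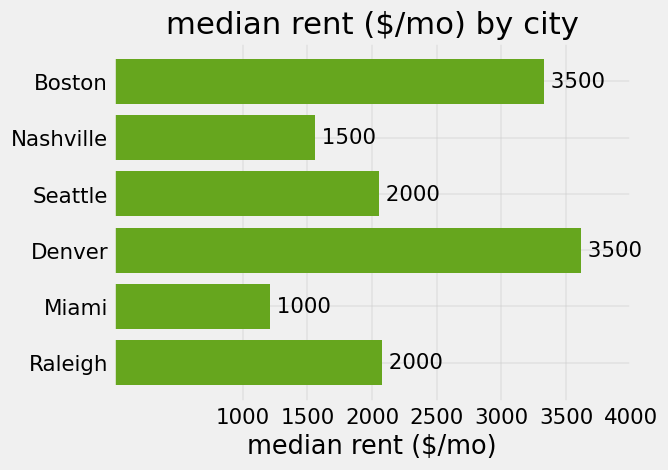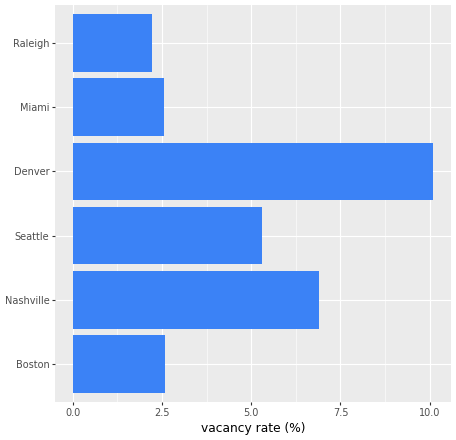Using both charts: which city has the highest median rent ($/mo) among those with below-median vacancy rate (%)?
Boston

Chart 2 median vacancy rate (%) ≈ 4; below-median cities: Boston, Miami, Raleigh. Among those, Boston has the highest median rent ($/mo) (≈ 3500).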